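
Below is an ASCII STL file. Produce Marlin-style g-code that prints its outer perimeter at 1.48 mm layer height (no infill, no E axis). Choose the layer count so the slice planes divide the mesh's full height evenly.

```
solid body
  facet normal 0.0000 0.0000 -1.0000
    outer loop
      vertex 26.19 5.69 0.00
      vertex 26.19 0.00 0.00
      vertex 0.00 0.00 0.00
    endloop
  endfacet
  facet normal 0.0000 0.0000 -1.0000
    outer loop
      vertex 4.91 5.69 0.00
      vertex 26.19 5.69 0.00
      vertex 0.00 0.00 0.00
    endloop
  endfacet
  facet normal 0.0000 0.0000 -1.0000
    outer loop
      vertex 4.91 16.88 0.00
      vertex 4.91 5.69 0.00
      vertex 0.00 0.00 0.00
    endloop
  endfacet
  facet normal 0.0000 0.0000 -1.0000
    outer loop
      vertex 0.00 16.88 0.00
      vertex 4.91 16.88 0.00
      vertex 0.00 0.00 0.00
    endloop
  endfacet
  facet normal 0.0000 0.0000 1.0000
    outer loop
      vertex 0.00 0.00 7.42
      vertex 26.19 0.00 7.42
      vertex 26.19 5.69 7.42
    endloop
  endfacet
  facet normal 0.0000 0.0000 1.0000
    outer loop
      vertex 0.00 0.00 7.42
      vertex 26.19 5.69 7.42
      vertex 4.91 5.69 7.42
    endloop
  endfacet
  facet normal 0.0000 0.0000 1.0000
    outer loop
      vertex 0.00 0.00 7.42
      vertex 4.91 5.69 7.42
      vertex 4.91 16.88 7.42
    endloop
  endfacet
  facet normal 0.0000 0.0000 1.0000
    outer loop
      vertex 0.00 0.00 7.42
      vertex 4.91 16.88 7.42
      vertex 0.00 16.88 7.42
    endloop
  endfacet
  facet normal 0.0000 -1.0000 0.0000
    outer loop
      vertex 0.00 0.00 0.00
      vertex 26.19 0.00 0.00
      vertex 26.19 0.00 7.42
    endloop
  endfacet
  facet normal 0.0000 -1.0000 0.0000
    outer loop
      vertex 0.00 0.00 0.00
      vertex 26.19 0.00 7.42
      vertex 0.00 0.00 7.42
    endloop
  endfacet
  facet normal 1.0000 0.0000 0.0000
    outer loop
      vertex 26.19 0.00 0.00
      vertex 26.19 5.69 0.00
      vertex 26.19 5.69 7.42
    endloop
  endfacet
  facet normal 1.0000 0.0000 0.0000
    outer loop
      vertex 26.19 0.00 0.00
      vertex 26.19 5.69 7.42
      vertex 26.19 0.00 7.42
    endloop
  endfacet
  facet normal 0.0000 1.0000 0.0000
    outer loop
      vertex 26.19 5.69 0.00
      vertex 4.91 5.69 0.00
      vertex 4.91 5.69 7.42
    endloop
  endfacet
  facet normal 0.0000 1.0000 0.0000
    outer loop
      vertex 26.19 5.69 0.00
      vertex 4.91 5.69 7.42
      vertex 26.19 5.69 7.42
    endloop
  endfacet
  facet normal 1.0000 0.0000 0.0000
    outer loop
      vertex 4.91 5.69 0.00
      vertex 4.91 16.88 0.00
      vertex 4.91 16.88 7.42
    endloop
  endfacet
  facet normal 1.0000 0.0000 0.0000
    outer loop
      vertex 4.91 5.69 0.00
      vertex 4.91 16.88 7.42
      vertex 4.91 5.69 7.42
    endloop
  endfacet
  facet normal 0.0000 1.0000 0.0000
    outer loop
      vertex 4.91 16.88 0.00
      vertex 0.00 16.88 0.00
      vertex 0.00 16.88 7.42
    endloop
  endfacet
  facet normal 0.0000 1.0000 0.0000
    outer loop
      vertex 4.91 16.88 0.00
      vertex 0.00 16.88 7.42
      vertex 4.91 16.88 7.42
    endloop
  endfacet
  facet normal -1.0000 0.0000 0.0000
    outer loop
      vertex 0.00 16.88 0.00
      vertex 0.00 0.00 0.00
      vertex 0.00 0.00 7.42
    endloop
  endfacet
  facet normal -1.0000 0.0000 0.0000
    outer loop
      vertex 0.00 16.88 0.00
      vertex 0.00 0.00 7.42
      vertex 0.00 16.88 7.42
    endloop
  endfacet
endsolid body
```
; perimeter-only toolpath
G21 ; units = mm
G90 ; absolute positioning
G28 ; home
; layer 1
G0 Z1.48
G0 X0.00 Y0.00
G1 X26.19 Y0.00
G1 X26.19 Y5.69
G1 X4.91 Y5.69
G1 X4.91 Y16.88
G1 X0.00 Y16.88
G1 X0.00 Y0.00
; layer 2
G0 Z2.97
G0 X0.00 Y0.00
G1 X26.19 Y0.00
G1 X26.19 Y5.69
G1 X4.91 Y5.69
G1 X4.91 Y16.88
G1 X0.00 Y16.88
G1 X0.00 Y0.00
; layer 3
G0 Z4.45
G0 X0.00 Y0.00
G1 X26.19 Y0.00
G1 X26.19 Y5.69
G1 X4.91 Y5.69
G1 X4.91 Y16.88
G1 X0.00 Y16.88
G1 X0.00 Y0.00
; layer 4
G0 Z5.94
G0 X0.00 Y0.00
G1 X26.19 Y0.00
G1 X26.19 Y5.69
G1 X4.91 Y5.69
G1 X4.91 Y16.88
G1 X0.00 Y16.88
G1 X0.00 Y0.00
; layer 5
G0 Z7.42
G0 X0.00 Y0.00
G1 X26.19 Y0.00
G1 X26.19 Y5.69
G1 X4.91 Y5.69
G1 X4.91 Y16.88
G1 X0.00 Y16.88
G1 X0.00 Y0.00
M2 ; end

The solid is an L-shaped prism: outer 26.2 × 16.9 mm, arm thicknesses ≈ 5.69 mm (horizontal) and 4.91 mm (vertical), extruded 7.42 mm in z. Slicing at Δz = 1.48 mm — 5 equal slices spanning the solid's height, so layer i sits at z = i·h/5 — gives 5 non-empty perimeters. Each is a 6-segment closed polygon; G0 lifts to the layer z and rapids to the start vertex, then G1 traces the edges.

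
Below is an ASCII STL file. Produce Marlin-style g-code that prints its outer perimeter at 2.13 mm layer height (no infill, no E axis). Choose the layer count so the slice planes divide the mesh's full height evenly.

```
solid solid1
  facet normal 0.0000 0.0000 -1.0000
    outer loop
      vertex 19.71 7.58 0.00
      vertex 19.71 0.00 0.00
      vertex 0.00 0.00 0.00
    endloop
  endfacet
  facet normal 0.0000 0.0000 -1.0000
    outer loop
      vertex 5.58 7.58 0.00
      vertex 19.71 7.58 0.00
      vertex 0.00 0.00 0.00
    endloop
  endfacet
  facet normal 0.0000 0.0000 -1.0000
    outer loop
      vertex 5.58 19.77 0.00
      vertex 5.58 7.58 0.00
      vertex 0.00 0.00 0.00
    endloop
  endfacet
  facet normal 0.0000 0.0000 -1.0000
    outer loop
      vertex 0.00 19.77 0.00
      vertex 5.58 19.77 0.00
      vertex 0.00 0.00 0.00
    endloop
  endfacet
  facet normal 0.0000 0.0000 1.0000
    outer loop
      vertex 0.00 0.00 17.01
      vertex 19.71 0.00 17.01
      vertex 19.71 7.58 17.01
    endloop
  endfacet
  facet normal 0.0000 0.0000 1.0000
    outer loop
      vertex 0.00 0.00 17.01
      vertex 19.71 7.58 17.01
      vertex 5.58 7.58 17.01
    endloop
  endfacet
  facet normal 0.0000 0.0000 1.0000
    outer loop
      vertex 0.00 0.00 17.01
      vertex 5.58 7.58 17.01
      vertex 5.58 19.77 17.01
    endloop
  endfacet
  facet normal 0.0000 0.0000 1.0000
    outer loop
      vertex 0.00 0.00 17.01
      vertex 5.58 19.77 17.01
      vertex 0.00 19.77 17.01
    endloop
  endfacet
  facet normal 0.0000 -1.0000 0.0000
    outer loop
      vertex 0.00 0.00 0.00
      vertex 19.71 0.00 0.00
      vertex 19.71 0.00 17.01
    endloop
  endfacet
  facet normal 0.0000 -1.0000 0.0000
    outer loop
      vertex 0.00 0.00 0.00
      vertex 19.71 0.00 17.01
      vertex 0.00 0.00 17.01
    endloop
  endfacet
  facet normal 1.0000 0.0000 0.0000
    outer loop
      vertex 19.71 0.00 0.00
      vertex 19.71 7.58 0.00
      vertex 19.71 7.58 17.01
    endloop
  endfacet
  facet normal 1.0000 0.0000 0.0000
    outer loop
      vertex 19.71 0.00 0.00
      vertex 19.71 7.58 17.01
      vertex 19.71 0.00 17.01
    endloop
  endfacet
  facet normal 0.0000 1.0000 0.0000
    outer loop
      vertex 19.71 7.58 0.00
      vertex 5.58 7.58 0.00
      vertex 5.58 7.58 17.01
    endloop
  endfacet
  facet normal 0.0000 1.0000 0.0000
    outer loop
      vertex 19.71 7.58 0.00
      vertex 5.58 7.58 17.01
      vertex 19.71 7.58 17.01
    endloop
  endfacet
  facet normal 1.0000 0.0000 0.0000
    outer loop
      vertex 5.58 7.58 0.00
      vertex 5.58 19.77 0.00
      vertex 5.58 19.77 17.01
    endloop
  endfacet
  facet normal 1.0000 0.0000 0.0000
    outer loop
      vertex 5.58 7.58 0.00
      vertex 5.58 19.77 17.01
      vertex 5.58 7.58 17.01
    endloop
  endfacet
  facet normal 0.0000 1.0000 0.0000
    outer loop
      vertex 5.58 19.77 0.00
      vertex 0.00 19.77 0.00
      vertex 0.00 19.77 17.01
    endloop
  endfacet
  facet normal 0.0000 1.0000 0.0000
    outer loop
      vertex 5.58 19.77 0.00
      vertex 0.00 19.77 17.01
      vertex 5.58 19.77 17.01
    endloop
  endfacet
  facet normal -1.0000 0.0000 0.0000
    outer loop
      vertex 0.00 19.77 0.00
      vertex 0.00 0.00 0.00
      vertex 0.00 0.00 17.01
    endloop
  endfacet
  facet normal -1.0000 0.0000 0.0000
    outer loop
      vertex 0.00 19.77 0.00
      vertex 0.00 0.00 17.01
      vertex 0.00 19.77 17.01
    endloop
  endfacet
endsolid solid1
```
; perimeter-only toolpath
G21 ; units = mm
G90 ; absolute positioning
G28 ; home
; layer 1
G0 Z2.13
G0 X0.00 Y0.00
G1 X19.71 Y0.00
G1 X19.71 Y7.58
G1 X5.58 Y7.58
G1 X5.58 Y19.77
G1 X0.00 Y19.77
G1 X0.00 Y0.00
; layer 2
G0 Z4.25
G0 X0.00 Y0.00
G1 X19.71 Y0.00
G1 X19.71 Y7.58
G1 X5.58 Y7.58
G1 X5.58 Y19.77
G1 X0.00 Y19.77
G1 X0.00 Y0.00
; layer 3
G0 Z6.38
G0 X0.00 Y0.00
G1 X19.71 Y0.00
G1 X19.71 Y7.58
G1 X5.58 Y7.58
G1 X5.58 Y19.77
G1 X0.00 Y19.77
G1 X0.00 Y0.00
; layer 4
G0 Z8.51
G0 X0.00 Y0.00
G1 X19.71 Y0.00
G1 X19.71 Y7.58
G1 X5.58 Y7.58
G1 X5.58 Y19.77
G1 X0.00 Y19.77
G1 X0.00 Y0.00
; layer 5
G0 Z10.63
G0 X0.00 Y0.00
G1 X19.71 Y0.00
G1 X19.71 Y7.58
G1 X5.58 Y7.58
G1 X5.58 Y19.77
G1 X0.00 Y19.77
G1 X0.00 Y0.00
; layer 6
G0 Z12.76
G0 X0.00 Y0.00
G1 X19.71 Y0.00
G1 X19.71 Y7.58
G1 X5.58 Y7.58
G1 X5.58 Y19.77
G1 X0.00 Y19.77
G1 X0.00 Y0.00
; layer 7
G0 Z14.88
G0 X0.00 Y0.00
G1 X19.71 Y0.00
G1 X19.71 Y7.58
G1 X5.58 Y7.58
G1 X5.58 Y19.77
G1 X0.00 Y19.77
G1 X0.00 Y0.00
; layer 8
G0 Z17.01
G0 X0.00 Y0.00
G1 X19.71 Y0.00
G1 X19.71 Y7.58
G1 X5.58 Y7.58
G1 X5.58 Y19.77
G1 X0.00 Y19.77
G1 X0.00 Y0.00
M2 ; end

The solid is an L-shaped prism: outer 19.7 × 19.8 mm, arm thicknesses ≈ 7.58 mm (horizontal) and 5.58 mm (vertical), extruded 17 mm in z. Slicing at Δz = 2.13 mm — 8 equal slices spanning the solid's height, so layer i sits at z = i·h/8 — gives 8 non-empty perimeters. Each is a 6-segment closed polygon; G0 lifts to the layer z and rapids to the start vertex, then G1 traces the edges.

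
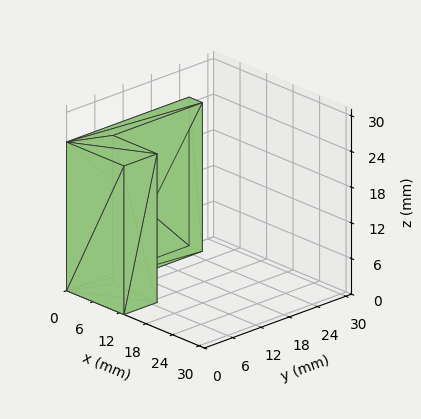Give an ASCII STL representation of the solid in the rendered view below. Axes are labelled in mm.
Reading the render: the shape is an L-shaped prism: outer 13 × 26 mm, arm thicknesses ≈ 7 mm (horizontal) and 3 mm (vertical), extruded 25 mm in z (dimensions read to the nearest mm from the axis ticks). For the STL, each face is triangulated and given an outward normal.

solid part
  facet normal 0.0000 0.0000 -1.0000
    outer loop
      vertex 13.00 7.00 0.00
      vertex 13.00 0.00 0.00
      vertex 0.00 0.00 0.00
    endloop
  endfacet
  facet normal 0.0000 0.0000 -1.0000
    outer loop
      vertex 3.00 7.00 0.00
      vertex 13.00 7.00 0.00
      vertex 0.00 0.00 0.00
    endloop
  endfacet
  facet normal 0.0000 0.0000 -1.0000
    outer loop
      vertex 3.00 26.00 0.00
      vertex 3.00 7.00 0.00
      vertex 0.00 0.00 0.00
    endloop
  endfacet
  facet normal 0.0000 0.0000 -1.0000
    outer loop
      vertex 0.00 26.00 0.00
      vertex 3.00 26.00 0.00
      vertex 0.00 0.00 0.00
    endloop
  endfacet
  facet normal 0.0000 0.0000 1.0000
    outer loop
      vertex 0.00 0.00 25.00
      vertex 13.00 0.00 25.00
      vertex 13.00 7.00 25.00
    endloop
  endfacet
  facet normal 0.0000 0.0000 1.0000
    outer loop
      vertex 0.00 0.00 25.00
      vertex 13.00 7.00 25.00
      vertex 3.00 7.00 25.00
    endloop
  endfacet
  facet normal 0.0000 0.0000 1.0000
    outer loop
      vertex 0.00 0.00 25.00
      vertex 3.00 7.00 25.00
      vertex 3.00 26.00 25.00
    endloop
  endfacet
  facet normal 0.0000 0.0000 1.0000
    outer loop
      vertex 0.00 0.00 25.00
      vertex 3.00 26.00 25.00
      vertex 0.00 26.00 25.00
    endloop
  endfacet
  facet normal 0.0000 -1.0000 0.0000
    outer loop
      vertex 0.00 0.00 0.00
      vertex 13.00 0.00 0.00
      vertex 13.00 0.00 25.00
    endloop
  endfacet
  facet normal 0.0000 -1.0000 0.0000
    outer loop
      vertex 0.00 0.00 0.00
      vertex 13.00 0.00 25.00
      vertex 0.00 0.00 25.00
    endloop
  endfacet
  facet normal 1.0000 0.0000 0.0000
    outer loop
      vertex 13.00 0.00 0.00
      vertex 13.00 7.00 0.00
      vertex 13.00 7.00 25.00
    endloop
  endfacet
  facet normal 1.0000 0.0000 0.0000
    outer loop
      vertex 13.00 0.00 0.00
      vertex 13.00 7.00 25.00
      vertex 13.00 0.00 25.00
    endloop
  endfacet
  facet normal 0.0000 1.0000 0.0000
    outer loop
      vertex 13.00 7.00 0.00
      vertex 3.00 7.00 0.00
      vertex 3.00 7.00 25.00
    endloop
  endfacet
  facet normal 0.0000 1.0000 0.0000
    outer loop
      vertex 13.00 7.00 0.00
      vertex 3.00 7.00 25.00
      vertex 13.00 7.00 25.00
    endloop
  endfacet
  facet normal 1.0000 0.0000 0.0000
    outer loop
      vertex 3.00 7.00 0.00
      vertex 3.00 26.00 0.00
      vertex 3.00 26.00 25.00
    endloop
  endfacet
  facet normal 1.0000 0.0000 0.0000
    outer loop
      vertex 3.00 7.00 0.00
      vertex 3.00 26.00 25.00
      vertex 3.00 7.00 25.00
    endloop
  endfacet
  facet normal 0.0000 1.0000 0.0000
    outer loop
      vertex 3.00 26.00 0.00
      vertex 0.00 26.00 0.00
      vertex 0.00 26.00 25.00
    endloop
  endfacet
  facet normal 0.0000 1.0000 0.0000
    outer loop
      vertex 3.00 26.00 0.00
      vertex 0.00 26.00 25.00
      vertex 3.00 26.00 25.00
    endloop
  endfacet
  facet normal -1.0000 0.0000 0.0000
    outer loop
      vertex 0.00 26.00 0.00
      vertex 0.00 0.00 0.00
      vertex 0.00 0.00 25.00
    endloop
  endfacet
  facet normal -1.0000 0.0000 0.0000
    outer loop
      vertex 0.00 26.00 0.00
      vertex 0.00 0.00 25.00
      vertex 0.00 26.00 25.00
    endloop
  endfacet
endsolid part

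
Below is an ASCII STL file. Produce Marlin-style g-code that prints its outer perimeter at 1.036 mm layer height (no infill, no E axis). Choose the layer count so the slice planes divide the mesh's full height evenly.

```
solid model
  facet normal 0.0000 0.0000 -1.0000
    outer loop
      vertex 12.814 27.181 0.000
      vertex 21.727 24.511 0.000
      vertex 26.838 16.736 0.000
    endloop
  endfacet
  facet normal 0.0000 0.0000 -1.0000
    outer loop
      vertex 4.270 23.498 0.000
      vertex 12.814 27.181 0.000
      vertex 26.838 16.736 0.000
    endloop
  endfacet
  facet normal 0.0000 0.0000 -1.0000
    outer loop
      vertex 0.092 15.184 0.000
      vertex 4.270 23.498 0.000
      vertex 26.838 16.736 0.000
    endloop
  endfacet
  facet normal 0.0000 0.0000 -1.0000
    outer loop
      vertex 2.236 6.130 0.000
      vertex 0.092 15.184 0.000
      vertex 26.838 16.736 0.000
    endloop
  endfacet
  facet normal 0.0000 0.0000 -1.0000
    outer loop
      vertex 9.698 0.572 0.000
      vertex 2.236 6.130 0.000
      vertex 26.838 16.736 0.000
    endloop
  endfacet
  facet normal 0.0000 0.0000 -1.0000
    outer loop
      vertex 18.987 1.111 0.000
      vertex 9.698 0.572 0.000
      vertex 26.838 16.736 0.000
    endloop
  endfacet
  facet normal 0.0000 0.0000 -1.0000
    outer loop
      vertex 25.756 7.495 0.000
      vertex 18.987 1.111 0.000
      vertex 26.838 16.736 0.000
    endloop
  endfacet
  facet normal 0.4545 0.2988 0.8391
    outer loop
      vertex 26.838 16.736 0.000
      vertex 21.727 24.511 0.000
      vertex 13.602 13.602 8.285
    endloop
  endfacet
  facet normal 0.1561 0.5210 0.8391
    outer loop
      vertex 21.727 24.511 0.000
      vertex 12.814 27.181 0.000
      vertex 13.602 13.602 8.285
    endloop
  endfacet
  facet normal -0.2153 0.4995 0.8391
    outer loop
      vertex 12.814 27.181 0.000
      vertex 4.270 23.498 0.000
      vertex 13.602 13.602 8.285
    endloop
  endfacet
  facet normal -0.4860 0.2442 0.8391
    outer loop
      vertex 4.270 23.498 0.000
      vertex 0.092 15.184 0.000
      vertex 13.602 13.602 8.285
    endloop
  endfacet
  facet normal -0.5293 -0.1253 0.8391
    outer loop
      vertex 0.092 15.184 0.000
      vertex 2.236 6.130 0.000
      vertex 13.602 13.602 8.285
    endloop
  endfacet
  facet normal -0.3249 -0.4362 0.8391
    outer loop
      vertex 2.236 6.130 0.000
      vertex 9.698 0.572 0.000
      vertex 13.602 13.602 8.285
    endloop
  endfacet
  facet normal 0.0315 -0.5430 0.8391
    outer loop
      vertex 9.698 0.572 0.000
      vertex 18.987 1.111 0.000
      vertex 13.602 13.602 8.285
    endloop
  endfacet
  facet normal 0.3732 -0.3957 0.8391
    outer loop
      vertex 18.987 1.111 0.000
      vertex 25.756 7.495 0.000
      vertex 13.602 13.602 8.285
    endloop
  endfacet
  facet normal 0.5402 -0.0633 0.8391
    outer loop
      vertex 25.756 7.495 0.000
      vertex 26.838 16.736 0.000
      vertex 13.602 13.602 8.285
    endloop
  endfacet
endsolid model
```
; perimeter-only toolpath
G21 ; units = mm
G90 ; absolute positioning
G28 ; home
; layer 1
G0 Z1.036
G0 X25.184 Y16.344
G1 X20.711 Y23.147
G1 X12.913 Y25.484
G1 X5.436 Y22.261
G1 X1.781 Y14.986
G1 X3.657 Y7.064
G1 X10.186 Y2.201
G1 X18.314 Y2.672
G1 X24.237 Y8.258
G1 X25.184 Y16.344
; layer 2
G0 Z2.071
G0 X23.529 Y15.953
G1 X19.696 Y21.784
G1 X13.011 Y23.786
G1 X6.603 Y21.024
G1 X3.470 Y14.788
G1 X5.078 Y7.998
G1 X10.674 Y3.829
G1 X17.641 Y4.234
G1 X22.718 Y9.022
G1 X23.529 Y15.953
; layer 3
G0 Z3.107
G0 X21.874 Y15.561
G1 X18.680 Y20.420
G1 X13.109 Y22.089
G1 X7.769 Y19.787
G1 X5.158 Y14.591
G1 X6.498 Y8.932
G1 X11.162 Y5.458
G1 X16.968 Y5.795
G1 X21.198 Y9.785
G1 X21.874 Y15.561
; layer 4
G0 Z4.143
G0 X20.220 Y15.169
G1 X17.665 Y19.056
G1 X13.208 Y20.392
G1 X8.936 Y18.550
G1 X6.847 Y14.393
G1 X7.919 Y9.866
G1 X11.650 Y7.087
G1 X16.294 Y7.357
G1 X19.679 Y10.549
G1 X20.220 Y15.169
; layer 5
G0 Z5.178
G0 X18.566 Y14.777
G1 X16.649 Y17.693
G1 X13.306 Y18.694
G1 X10.103 Y17.313
G1 X8.536 Y14.195
G1 X9.340 Y10.800
G1 X12.138 Y8.716
G1 X15.621 Y8.918
G1 X18.160 Y11.312
G1 X18.566 Y14.777
; layer 6
G0 Z6.214
G0 X16.911 Y14.386
G1 X15.633 Y16.329
G1 X13.405 Y16.997
G1 X11.269 Y16.076
G1 X10.224 Y13.997
G1 X10.760 Y11.734
G1 X12.626 Y10.345
G1 X14.948 Y10.479
G1 X16.640 Y12.075
G1 X16.911 Y14.386
; layer 7
G0 Z7.249
G0 X15.256 Y13.994
G1 X14.618 Y14.966
G1 X13.503 Y15.299
G1 X12.435 Y14.839
G1 X11.913 Y13.800
G1 X12.181 Y12.668
G1 X13.114 Y11.973
G1 X14.275 Y12.041
G1 X15.121 Y12.839
G1 X15.256 Y13.994
M2 ; end

The solid is a regular 9-sided pyramid, base circumscribed radius ≈ 13.6 mm, apex at z ≈ 8.29 mm. Slicing at Δz = 1.036 mm — 8 equal slices spanning the solid's height, so layer i sits at z = i·h/8 — gives 7 non-empty perimeters. Each is a 9-segment closed polygon; G0 lifts to the layer z and rapids to the start vertex, then G1 traces the edges. The cross-section shrinks linearly with z (the slice at the apex is degenerate and omitted).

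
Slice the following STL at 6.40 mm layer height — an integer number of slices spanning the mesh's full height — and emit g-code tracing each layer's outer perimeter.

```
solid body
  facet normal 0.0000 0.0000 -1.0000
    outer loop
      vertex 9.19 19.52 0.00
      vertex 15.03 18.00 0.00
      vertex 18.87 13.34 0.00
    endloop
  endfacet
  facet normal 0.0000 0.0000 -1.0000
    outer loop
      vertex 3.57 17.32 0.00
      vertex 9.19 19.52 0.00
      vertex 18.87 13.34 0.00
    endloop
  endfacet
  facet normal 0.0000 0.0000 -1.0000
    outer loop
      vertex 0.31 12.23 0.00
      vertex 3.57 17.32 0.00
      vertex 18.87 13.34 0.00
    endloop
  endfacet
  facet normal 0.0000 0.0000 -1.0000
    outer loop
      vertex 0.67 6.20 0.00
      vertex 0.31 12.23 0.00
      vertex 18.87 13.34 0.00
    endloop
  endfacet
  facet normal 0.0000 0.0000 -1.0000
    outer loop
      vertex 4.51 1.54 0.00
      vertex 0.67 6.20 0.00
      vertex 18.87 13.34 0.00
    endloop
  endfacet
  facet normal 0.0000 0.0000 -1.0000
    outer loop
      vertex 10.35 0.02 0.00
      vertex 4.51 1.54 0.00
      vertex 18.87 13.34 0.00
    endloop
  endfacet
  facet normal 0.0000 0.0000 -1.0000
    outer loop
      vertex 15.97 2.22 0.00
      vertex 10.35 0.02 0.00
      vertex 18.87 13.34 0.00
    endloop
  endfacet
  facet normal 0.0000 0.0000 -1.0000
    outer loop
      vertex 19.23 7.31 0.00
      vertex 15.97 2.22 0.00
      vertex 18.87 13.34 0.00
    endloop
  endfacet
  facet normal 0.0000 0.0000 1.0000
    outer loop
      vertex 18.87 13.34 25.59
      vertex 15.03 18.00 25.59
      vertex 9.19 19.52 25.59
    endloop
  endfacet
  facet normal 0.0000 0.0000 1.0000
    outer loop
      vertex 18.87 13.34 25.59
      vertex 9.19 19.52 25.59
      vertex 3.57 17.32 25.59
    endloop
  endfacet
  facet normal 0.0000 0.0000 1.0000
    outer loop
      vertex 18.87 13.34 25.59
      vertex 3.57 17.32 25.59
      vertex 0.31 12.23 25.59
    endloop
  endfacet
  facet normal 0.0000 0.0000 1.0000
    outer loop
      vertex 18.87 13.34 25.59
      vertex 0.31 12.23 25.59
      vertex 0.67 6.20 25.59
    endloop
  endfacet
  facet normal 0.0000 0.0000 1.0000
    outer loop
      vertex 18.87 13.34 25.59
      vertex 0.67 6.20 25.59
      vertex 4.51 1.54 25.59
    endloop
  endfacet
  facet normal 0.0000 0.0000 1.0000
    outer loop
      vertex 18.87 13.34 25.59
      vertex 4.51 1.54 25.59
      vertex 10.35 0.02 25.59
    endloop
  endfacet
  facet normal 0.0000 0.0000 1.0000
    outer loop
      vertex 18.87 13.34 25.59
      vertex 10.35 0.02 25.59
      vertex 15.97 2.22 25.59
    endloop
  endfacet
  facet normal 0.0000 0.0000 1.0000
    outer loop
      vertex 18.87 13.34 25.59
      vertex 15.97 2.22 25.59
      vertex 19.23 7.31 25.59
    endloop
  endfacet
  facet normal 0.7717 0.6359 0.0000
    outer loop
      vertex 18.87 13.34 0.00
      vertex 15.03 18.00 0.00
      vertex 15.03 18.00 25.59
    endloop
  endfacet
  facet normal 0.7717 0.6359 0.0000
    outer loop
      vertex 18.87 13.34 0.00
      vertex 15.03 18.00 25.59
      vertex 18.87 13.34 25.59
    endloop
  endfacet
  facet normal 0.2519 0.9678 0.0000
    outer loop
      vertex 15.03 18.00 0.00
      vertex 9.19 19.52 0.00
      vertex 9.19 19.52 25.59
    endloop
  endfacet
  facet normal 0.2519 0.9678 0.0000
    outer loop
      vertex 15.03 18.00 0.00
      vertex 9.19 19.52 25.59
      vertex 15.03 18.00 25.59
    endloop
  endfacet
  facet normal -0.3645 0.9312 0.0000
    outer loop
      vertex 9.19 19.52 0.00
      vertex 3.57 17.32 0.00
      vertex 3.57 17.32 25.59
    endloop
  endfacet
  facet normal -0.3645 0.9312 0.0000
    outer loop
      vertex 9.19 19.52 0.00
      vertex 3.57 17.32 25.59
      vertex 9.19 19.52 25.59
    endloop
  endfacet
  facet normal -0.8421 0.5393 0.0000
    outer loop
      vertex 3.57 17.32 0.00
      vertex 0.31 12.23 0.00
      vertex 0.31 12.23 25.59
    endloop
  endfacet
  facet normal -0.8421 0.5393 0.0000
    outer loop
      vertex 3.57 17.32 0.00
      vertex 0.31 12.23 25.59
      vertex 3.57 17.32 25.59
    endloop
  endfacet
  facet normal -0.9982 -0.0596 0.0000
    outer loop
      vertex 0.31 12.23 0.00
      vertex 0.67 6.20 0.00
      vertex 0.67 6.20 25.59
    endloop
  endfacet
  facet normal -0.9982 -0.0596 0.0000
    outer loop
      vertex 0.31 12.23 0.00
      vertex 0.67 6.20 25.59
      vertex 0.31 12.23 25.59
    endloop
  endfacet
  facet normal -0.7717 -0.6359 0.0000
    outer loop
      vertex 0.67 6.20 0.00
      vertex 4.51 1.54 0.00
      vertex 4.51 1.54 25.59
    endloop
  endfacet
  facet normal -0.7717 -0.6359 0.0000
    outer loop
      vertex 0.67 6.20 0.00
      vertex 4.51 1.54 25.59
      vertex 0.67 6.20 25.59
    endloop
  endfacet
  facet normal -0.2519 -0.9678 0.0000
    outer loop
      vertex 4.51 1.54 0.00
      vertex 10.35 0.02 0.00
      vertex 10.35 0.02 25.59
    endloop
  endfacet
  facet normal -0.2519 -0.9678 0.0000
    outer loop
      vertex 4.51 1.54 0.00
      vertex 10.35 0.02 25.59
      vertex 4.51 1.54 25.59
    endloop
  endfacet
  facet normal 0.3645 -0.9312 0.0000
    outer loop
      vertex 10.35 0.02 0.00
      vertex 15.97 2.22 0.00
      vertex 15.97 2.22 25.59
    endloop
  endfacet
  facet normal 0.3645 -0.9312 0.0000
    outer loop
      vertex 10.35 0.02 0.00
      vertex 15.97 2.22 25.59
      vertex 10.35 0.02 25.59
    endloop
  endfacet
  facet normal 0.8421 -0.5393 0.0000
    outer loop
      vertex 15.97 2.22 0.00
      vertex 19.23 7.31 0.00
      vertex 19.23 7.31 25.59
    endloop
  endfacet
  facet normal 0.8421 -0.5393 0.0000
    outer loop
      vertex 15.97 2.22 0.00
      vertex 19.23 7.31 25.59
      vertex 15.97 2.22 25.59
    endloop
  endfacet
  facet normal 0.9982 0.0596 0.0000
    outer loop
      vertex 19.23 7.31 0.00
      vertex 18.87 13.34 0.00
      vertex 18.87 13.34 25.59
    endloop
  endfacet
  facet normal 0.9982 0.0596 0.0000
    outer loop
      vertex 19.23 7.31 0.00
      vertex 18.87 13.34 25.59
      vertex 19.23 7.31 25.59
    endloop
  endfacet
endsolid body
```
; perimeter-only toolpath
G21 ; units = mm
G90 ; absolute positioning
G28 ; home
; layer 1
G0 Z6.40
G0 X18.87 Y13.34
G1 X15.03 Y18.00
G1 X9.19 Y19.52
G1 X3.57 Y17.32
G1 X0.31 Y12.23
G1 X0.67 Y6.20
G1 X4.51 Y1.54
G1 X10.35 Y0.02
G1 X15.97 Y2.22
G1 X19.23 Y7.31
G1 X18.87 Y13.34
; layer 2
G0 Z12.79
G0 X18.87 Y13.34
G1 X15.03 Y18.00
G1 X9.19 Y19.52
G1 X3.57 Y17.32
G1 X0.31 Y12.23
G1 X0.67 Y6.20
G1 X4.51 Y1.54
G1 X10.35 Y0.02
G1 X15.97 Y2.22
G1 X19.23 Y7.31
G1 X18.87 Y13.34
; layer 3
G0 Z19.19
G0 X18.87 Y13.34
G1 X15.03 Y18.00
G1 X9.19 Y19.52
G1 X3.57 Y17.32
G1 X0.31 Y12.23
G1 X0.67 Y6.20
G1 X4.51 Y1.54
G1 X10.35 Y0.02
G1 X15.97 Y2.22
G1 X19.23 Y7.31
G1 X18.87 Y13.34
; layer 4
G0 Z25.59
G0 X18.87 Y13.34
G1 X15.03 Y18.00
G1 X9.19 Y19.52
G1 X3.57 Y17.32
G1 X0.31 Y12.23
G1 X0.67 Y6.20
G1 X4.51 Y1.54
G1 X10.35 Y0.02
G1 X15.97 Y2.22
G1 X19.23 Y7.31
G1 X18.87 Y13.34
M2 ; end

The solid is a regular 10-sided prism (a cylinder approximated with 10 flat sides), circumscribed radius ≈ 9.77 mm, height ≈ 25.6 mm. Slicing at Δz = 6.40 mm — 4 equal slices spanning the solid's height, so layer i sits at z = i·h/4 — gives 4 non-empty perimeters. Each is a 10-segment closed polygon; G0 lifts to the layer z and rapids to the start vertex, then G1 traces the edges.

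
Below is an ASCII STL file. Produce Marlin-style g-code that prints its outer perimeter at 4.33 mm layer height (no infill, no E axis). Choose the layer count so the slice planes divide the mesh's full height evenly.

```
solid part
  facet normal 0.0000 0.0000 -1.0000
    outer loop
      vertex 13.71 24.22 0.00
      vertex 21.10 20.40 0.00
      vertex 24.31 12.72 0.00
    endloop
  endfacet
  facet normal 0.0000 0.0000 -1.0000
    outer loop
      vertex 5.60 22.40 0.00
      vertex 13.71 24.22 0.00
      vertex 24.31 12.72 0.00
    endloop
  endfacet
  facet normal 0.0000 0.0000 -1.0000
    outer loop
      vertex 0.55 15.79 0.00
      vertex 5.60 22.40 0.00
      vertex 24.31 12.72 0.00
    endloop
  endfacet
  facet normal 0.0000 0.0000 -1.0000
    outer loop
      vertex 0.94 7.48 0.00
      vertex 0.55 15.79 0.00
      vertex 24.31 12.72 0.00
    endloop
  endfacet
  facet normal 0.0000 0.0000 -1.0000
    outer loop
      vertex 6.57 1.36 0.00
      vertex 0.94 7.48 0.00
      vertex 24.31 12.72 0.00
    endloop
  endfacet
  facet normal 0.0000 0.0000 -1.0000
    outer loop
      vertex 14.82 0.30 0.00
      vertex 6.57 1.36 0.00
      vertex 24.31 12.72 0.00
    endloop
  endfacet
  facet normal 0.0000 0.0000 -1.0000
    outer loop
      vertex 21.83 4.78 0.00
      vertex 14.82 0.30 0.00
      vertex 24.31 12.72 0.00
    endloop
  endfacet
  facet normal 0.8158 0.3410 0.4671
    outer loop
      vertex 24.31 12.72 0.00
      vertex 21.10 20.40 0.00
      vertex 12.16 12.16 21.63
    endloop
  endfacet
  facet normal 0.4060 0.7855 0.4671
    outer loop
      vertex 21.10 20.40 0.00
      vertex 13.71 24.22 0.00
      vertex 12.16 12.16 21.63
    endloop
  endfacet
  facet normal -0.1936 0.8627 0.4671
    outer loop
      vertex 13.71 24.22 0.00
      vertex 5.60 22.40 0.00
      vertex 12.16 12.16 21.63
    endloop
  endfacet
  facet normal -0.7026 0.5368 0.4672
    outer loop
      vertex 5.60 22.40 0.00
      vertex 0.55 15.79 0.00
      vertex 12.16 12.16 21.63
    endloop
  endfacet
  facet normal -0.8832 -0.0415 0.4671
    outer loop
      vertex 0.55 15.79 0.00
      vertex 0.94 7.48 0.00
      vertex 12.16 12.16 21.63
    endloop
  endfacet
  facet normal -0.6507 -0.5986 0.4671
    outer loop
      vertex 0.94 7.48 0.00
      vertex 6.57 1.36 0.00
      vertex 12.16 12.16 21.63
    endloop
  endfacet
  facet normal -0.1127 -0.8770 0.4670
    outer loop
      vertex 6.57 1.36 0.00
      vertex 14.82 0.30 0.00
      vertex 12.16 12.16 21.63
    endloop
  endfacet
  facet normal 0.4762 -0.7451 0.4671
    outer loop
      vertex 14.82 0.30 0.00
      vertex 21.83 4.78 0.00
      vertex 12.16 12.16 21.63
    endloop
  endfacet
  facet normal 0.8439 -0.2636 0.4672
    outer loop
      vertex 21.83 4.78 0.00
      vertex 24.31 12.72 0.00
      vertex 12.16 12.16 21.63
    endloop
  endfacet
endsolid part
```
; perimeter-only toolpath
G21 ; units = mm
G90 ; absolute positioning
G28 ; home
; layer 1
G0 Z4.33
G0 X21.88 Y12.61
G1 X19.31 Y18.75
G1 X13.40 Y21.81
G1 X6.91 Y20.35
G1 X2.87 Y15.06
G1 X3.18 Y8.42
G1 X7.69 Y3.52
G1 X14.29 Y2.67
G1 X19.90 Y6.26
G1 X21.88 Y12.61
; layer 2
G0 Z8.65
G0 X19.45 Y12.50
G1 X17.52 Y17.10
G1 X13.09 Y19.40
G1 X8.22 Y18.30
G1 X5.19 Y14.34
G1 X5.43 Y9.35
G1 X8.81 Y5.68
G1 X13.76 Y5.04
G1 X17.96 Y7.73
G1 X19.45 Y12.50
; layer 3
G0 Z12.98
G0 X17.02 Y12.38
G1 X15.74 Y15.46
G1 X12.78 Y16.98
G1 X9.54 Y16.26
G1 X7.52 Y13.61
G1 X7.67 Y10.29
G1 X9.92 Y7.84
G1 X13.22 Y7.42
G1 X16.03 Y9.21
G1 X17.02 Y12.38
; layer 4
G0 Z17.30
G0 X14.59 Y12.27
G1 X13.95 Y13.81
G1 X12.47 Y14.57
G1 X10.85 Y14.21
G1 X9.84 Y12.89
G1 X9.92 Y11.22
G1 X11.04 Y10.00
G1 X12.69 Y9.79
G1 X14.09 Y10.68
G1 X14.59 Y12.27
M2 ; end

The solid is a regular 9-sided pyramid, base circumscribed radius ≈ 12.2 mm, apex at z ≈ 21.6 mm. Slicing at Δz = 4.33 mm — 5 equal slices spanning the solid's height, so layer i sits at z = i·h/5 — gives 4 non-empty perimeters. Each is a 9-segment closed polygon; G0 lifts to the layer z and rapids to the start vertex, then G1 traces the edges. The cross-section shrinks linearly with z (the slice at the apex is degenerate and omitted).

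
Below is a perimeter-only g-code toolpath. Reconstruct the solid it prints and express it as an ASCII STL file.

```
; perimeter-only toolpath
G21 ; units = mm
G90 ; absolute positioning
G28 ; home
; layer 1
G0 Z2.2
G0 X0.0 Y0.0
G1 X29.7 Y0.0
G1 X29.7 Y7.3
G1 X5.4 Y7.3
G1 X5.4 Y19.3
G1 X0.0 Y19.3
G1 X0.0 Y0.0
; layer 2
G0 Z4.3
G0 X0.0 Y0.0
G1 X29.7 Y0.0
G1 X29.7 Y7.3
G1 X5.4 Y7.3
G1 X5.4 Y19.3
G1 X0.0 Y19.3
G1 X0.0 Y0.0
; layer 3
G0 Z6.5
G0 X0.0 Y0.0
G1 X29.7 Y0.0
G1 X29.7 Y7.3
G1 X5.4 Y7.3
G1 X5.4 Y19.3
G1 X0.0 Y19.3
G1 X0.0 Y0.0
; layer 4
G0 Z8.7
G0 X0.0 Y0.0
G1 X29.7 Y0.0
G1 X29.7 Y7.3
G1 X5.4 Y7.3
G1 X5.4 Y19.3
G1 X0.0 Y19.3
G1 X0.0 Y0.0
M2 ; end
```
solid part
  facet normal 0.0000 0.0000 -1.0000
    outer loop
      vertex 29.7 7.3 0.0
      vertex 29.7 0.0 0.0
      vertex 0.0 0.0 0.0
    endloop
  endfacet
  facet normal 0.0000 0.0000 -1.0000
    outer loop
      vertex 5.4 7.3 0.0
      vertex 29.7 7.3 0.0
      vertex 0.0 0.0 0.0
    endloop
  endfacet
  facet normal 0.0000 0.0000 -1.0000
    outer loop
      vertex 5.4 19.3 0.0
      vertex 5.4 7.3 0.0
      vertex 0.0 0.0 0.0
    endloop
  endfacet
  facet normal 0.0000 0.0000 -1.0000
    outer loop
      vertex 0.0 19.3 0.0
      vertex 5.4 19.3 0.0
      vertex 0.0 0.0 0.0
    endloop
  endfacet
  facet normal 0.0000 0.0000 1.0000
    outer loop
      vertex 0.0 0.0 8.7
      vertex 29.7 0.0 8.7
      vertex 29.7 7.3 8.7
    endloop
  endfacet
  facet normal 0.0000 0.0000 1.0000
    outer loop
      vertex 0.0 0.0 8.7
      vertex 29.7 7.3 8.7
      vertex 5.4 7.3 8.7
    endloop
  endfacet
  facet normal 0.0000 0.0000 1.0000
    outer loop
      vertex 0.0 0.0 8.7
      vertex 5.4 7.3 8.7
      vertex 5.4 19.3 8.7
    endloop
  endfacet
  facet normal 0.0000 0.0000 1.0000
    outer loop
      vertex 0.0 0.0 8.7
      vertex 5.4 19.3 8.7
      vertex 0.0 19.3 8.7
    endloop
  endfacet
  facet normal 0.0000 -1.0000 0.0000
    outer loop
      vertex 0.0 0.0 0.0
      vertex 29.7 0.0 0.0
      vertex 29.7 0.0 8.7
    endloop
  endfacet
  facet normal 0.0000 -1.0000 0.0000
    outer loop
      vertex 0.0 0.0 0.0
      vertex 29.7 0.0 8.7
      vertex 0.0 0.0 8.7
    endloop
  endfacet
  facet normal 1.0000 0.0000 0.0000
    outer loop
      vertex 29.7 0.0 0.0
      vertex 29.7 7.3 0.0
      vertex 29.7 7.3 8.7
    endloop
  endfacet
  facet normal 1.0000 0.0000 0.0000
    outer loop
      vertex 29.7 0.0 0.0
      vertex 29.7 7.3 8.7
      vertex 29.7 0.0 8.7
    endloop
  endfacet
  facet normal 0.0000 1.0000 0.0000
    outer loop
      vertex 29.7 7.3 0.0
      vertex 5.4 7.3 0.0
      vertex 5.4 7.3 8.7
    endloop
  endfacet
  facet normal 0.0000 1.0000 0.0000
    outer loop
      vertex 29.7 7.3 0.0
      vertex 5.4 7.3 8.7
      vertex 29.7 7.3 8.7
    endloop
  endfacet
  facet normal 1.0000 0.0000 0.0000
    outer loop
      vertex 5.4 7.3 0.0
      vertex 5.4 19.3 0.0
      vertex 5.4 19.3 8.7
    endloop
  endfacet
  facet normal 1.0000 0.0000 0.0000
    outer loop
      vertex 5.4 7.3 0.0
      vertex 5.4 19.3 8.7
      vertex 5.4 7.3 8.7
    endloop
  endfacet
  facet normal 0.0000 1.0000 0.0000
    outer loop
      vertex 5.4 19.3 0.0
      vertex 0.0 19.3 0.0
      vertex 0.0 19.3 8.7
    endloop
  endfacet
  facet normal 0.0000 1.0000 0.0000
    outer loop
      vertex 5.4 19.3 0.0
      vertex 0.0 19.3 8.7
      vertex 5.4 19.3 8.7
    endloop
  endfacet
  facet normal -1.0000 0.0000 0.0000
    outer loop
      vertex 0.0 19.3 0.0
      vertex 0.0 0.0 0.0
      vertex 0.0 0.0 8.7
    endloop
  endfacet
  facet normal -1.0000 0.0000 0.0000
    outer loop
      vertex 0.0 19.3 0.0
      vertex 0.0 0.0 8.7
      vertex 0.0 19.3 8.7
    endloop
  endfacet
endsolid part

The G0 Z moves step by Δz≈2.2 mm. Every layer's G1 loop is the same polygon, so the solid is a straight extrusion of it from z=0 to z≈8.7. Closing with flat bottom and top caps and triangulating gives 20 facets — an L-shaped prism: outer 29.7 × 19.3 mm, arm thicknesses ≈ 7.3 mm (horizontal) and 5.4 mm (vertical), extruded 8.7 mm in z.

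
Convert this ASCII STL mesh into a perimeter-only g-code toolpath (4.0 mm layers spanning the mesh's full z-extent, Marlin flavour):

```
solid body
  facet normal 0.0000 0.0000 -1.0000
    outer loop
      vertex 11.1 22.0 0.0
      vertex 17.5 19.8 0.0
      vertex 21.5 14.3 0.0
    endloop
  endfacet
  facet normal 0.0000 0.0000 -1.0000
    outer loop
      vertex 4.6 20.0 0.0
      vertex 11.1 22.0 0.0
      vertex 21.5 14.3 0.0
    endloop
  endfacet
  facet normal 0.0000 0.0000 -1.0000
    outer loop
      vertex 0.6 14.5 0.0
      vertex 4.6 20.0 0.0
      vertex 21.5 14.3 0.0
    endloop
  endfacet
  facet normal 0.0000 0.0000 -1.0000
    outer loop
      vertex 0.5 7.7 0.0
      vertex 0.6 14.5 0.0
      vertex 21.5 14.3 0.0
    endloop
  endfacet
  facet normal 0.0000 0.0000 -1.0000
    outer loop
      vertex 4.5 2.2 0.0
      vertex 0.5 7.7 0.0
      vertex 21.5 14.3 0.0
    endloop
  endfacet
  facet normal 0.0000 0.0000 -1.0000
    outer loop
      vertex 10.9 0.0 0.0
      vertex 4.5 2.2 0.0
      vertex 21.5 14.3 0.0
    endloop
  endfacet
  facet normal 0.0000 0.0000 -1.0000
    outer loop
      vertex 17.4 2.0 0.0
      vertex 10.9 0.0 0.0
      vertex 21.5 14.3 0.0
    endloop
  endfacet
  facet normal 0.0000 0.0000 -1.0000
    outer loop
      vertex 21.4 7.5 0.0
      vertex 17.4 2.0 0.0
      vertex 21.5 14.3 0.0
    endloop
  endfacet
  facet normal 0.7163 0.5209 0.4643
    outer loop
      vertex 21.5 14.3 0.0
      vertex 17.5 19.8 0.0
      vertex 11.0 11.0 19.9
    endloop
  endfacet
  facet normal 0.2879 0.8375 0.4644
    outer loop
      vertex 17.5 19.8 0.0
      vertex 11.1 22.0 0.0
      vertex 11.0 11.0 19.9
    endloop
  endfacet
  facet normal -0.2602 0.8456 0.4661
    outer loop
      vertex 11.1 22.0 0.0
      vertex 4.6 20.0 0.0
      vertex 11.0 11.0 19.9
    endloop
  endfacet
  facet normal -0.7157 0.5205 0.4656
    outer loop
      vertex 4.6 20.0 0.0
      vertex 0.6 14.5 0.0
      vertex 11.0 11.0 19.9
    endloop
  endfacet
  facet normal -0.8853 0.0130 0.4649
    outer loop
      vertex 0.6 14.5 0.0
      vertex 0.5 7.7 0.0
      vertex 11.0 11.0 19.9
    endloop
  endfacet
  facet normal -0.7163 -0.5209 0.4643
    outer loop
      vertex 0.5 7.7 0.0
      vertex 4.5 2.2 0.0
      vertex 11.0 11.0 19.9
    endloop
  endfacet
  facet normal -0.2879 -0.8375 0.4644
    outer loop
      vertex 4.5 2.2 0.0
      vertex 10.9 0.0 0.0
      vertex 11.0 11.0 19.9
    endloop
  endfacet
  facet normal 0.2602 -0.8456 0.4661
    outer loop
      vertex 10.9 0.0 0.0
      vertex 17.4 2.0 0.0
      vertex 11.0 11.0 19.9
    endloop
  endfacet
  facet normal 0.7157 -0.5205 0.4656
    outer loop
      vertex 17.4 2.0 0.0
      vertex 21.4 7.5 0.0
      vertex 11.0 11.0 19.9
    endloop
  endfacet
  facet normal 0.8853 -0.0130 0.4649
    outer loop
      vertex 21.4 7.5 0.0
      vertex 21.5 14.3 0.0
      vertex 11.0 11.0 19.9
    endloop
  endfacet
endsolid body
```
; perimeter-only toolpath
G21 ; units = mm
G90 ; absolute positioning
G28 ; home
; layer 1
G0 Z4.0
G0 X19.4 Y13.6
G1 X16.2 Y18.0
G1 X11.1 Y19.8
G1 X5.9 Y18.2
G1 X2.7 Y13.8
G1 X2.6 Y8.4
G1 X5.8 Y4.0
G1 X10.9 Y2.2
G1 X16.1 Y3.8
G1 X19.3 Y8.2
G1 X19.4 Y13.6
; layer 2
G0 Z8.0
G0 X17.3 Y13.0
G1 X14.9 Y16.3
G1 X11.1 Y17.6
G1 X7.2 Y16.4
G1 X4.8 Y13.1
G1 X4.7 Y9.0
G1 X7.1 Y5.7
G1 X10.9 Y4.4
G1 X14.8 Y5.6
G1 X17.2 Y8.9
G1 X17.3 Y13.0
; layer 3
G0 Z11.9
G0 X15.2 Y12.3
G1 X13.6 Y14.5
G1 X11.0 Y15.4
G1 X8.4 Y14.6
G1 X6.8 Y12.4
G1 X6.8 Y9.7
G1 X8.4 Y7.5
G1 X11.0 Y6.6
G1 X13.6 Y7.4
G1 X15.2 Y9.6
G1 X15.2 Y12.3
; layer 4
G0 Z15.9
G0 X13.1 Y11.7
G1 X12.3 Y12.8
G1 X11.0 Y13.2
G1 X9.7 Y12.8
G1 X8.9 Y11.7
G1 X8.9 Y10.3
G1 X9.7 Y9.2
G1 X11.0 Y8.8
G1 X12.3 Y9.2
G1 X13.1 Y10.3
G1 X13.1 Y11.7
M2 ; end

The solid is a regular 10-sided pyramid, base circumscribed radius ≈ 11 mm, apex at z ≈ 19.9 mm. Slicing at Δz = 4.0 mm — 5 equal slices spanning the solid's height, so layer i sits at z = i·h/5 — gives 4 non-empty perimeters. Each is a 10-segment closed polygon; G0 lifts to the layer z and rapids to the start vertex, then G1 traces the edges. The cross-section shrinks linearly with z (the slice at the apex is degenerate and omitted).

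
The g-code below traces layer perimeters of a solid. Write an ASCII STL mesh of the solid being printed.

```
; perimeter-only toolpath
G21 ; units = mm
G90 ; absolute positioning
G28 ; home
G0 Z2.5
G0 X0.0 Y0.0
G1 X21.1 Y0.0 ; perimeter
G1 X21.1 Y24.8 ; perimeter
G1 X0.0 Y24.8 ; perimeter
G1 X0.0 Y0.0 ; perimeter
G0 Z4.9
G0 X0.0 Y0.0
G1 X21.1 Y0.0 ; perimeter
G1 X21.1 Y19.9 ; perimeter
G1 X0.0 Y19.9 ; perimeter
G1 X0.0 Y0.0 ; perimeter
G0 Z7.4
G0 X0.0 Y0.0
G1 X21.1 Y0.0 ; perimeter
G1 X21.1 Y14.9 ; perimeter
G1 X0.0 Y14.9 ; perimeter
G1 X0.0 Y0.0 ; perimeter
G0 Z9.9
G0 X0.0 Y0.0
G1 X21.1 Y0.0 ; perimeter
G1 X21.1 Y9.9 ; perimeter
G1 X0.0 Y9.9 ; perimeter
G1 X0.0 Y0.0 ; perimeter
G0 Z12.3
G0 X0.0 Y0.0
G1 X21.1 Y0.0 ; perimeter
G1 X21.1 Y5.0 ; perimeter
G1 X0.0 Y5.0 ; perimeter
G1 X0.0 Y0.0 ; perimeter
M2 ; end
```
solid part
  facet normal 0.0000 0.0000 -1.0000
    outer loop
      vertex 21.1 29.8 0.0
      vertex 21.1 0.0 0.0
      vertex 0.0 0.0 0.0
    endloop
  endfacet
  facet normal 0.0000 0.0000 -1.0000
    outer loop
      vertex 0.0 29.8 0.0
      vertex 21.1 29.8 0.0
      vertex 0.0 0.0 0.0
    endloop
  endfacet
  facet normal 0.0000 -1.0000 0.0000
    outer loop
      vertex 0.0 0.0 0.0
      vertex 21.1 0.0 0.0
      vertex 21.1 0.0 14.8
    endloop
  endfacet
  facet normal 0.0000 -1.0000 0.0000
    outer loop
      vertex 0.0 0.0 0.0
      vertex 21.1 0.0 14.8
      vertex 0.0 0.0 14.8
    endloop
  endfacet
  facet normal 0.0000 0.4448 0.8956
    outer loop
      vertex 0.0 0.0 14.8
      vertex 21.1 0.0 14.8
      vertex 21.1 29.8 0.0
    endloop
  endfacet
  facet normal 0.0000 0.4448 0.8956
    outer loop
      vertex 0.0 0.0 14.8
      vertex 21.1 29.8 0.0
      vertex 0.0 29.8 0.0
    endloop
  endfacet
  facet normal -1.0000 0.0000 0.0000
    outer loop
      vertex 0.0 0.0 14.8
      vertex 0.0 29.8 0.0
      vertex 0.0 0.0 0.0
    endloop
  endfacet
  facet normal 1.0000 0.0000 0.0000
    outer loop
      vertex 21.1 0.0 0.0
      vertex 21.1 29.8 0.0
      vertex 21.1 0.0 14.8
    endloop
  endfacet
endsolid part

The G0 Z moves step by Δz≈2.5 mm. The G1 loops shrink linearly with z, so the solid tapers from its base footprint up to z≈14.8. Closing with a flat bottom cap and the tapered top and triangulating gives 8 facets — a wedge (ramp): 21.1 × 29.8 mm base, rising to 14.8 mm along the y=0 edge and sloping linearly to z=0 at y=29.8.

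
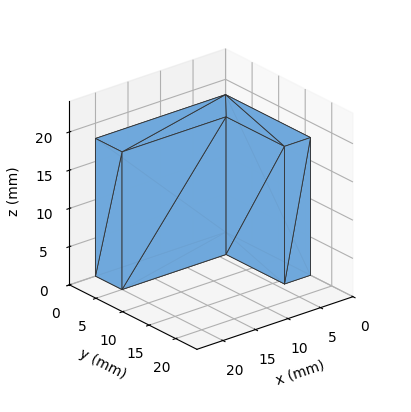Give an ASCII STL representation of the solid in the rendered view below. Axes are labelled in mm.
Reading the render: the shape is an L-shaped prism: outer 20 × 16 mm, arm thicknesses ≈ 5 mm (horizontal) and 4 mm (vertical), extruded 18 mm in z (dimensions read to the nearest mm from the axis ticks). For the STL, each face is triangulated and given an outward normal.

solid part
  facet normal 0.0000 0.0000 -1.0000
    outer loop
      vertex 20.00 5.00 0.00
      vertex 20.00 0.00 0.00
      vertex 0.00 0.00 0.00
    endloop
  endfacet
  facet normal 0.0000 0.0000 -1.0000
    outer loop
      vertex 4.00 5.00 0.00
      vertex 20.00 5.00 0.00
      vertex 0.00 0.00 0.00
    endloop
  endfacet
  facet normal 0.0000 0.0000 -1.0000
    outer loop
      vertex 4.00 16.00 0.00
      vertex 4.00 5.00 0.00
      vertex 0.00 0.00 0.00
    endloop
  endfacet
  facet normal 0.0000 0.0000 -1.0000
    outer loop
      vertex 0.00 16.00 0.00
      vertex 4.00 16.00 0.00
      vertex 0.00 0.00 0.00
    endloop
  endfacet
  facet normal 0.0000 0.0000 1.0000
    outer loop
      vertex 0.00 0.00 18.00
      vertex 20.00 0.00 18.00
      vertex 20.00 5.00 18.00
    endloop
  endfacet
  facet normal 0.0000 0.0000 1.0000
    outer loop
      vertex 0.00 0.00 18.00
      vertex 20.00 5.00 18.00
      vertex 4.00 5.00 18.00
    endloop
  endfacet
  facet normal 0.0000 0.0000 1.0000
    outer loop
      vertex 0.00 0.00 18.00
      vertex 4.00 5.00 18.00
      vertex 4.00 16.00 18.00
    endloop
  endfacet
  facet normal 0.0000 0.0000 1.0000
    outer loop
      vertex 0.00 0.00 18.00
      vertex 4.00 16.00 18.00
      vertex 0.00 16.00 18.00
    endloop
  endfacet
  facet normal 0.0000 -1.0000 0.0000
    outer loop
      vertex 0.00 0.00 0.00
      vertex 20.00 0.00 0.00
      vertex 20.00 0.00 18.00
    endloop
  endfacet
  facet normal 0.0000 -1.0000 0.0000
    outer loop
      vertex 0.00 0.00 0.00
      vertex 20.00 0.00 18.00
      vertex 0.00 0.00 18.00
    endloop
  endfacet
  facet normal 1.0000 0.0000 0.0000
    outer loop
      vertex 20.00 0.00 0.00
      vertex 20.00 5.00 0.00
      vertex 20.00 5.00 18.00
    endloop
  endfacet
  facet normal 1.0000 0.0000 0.0000
    outer loop
      vertex 20.00 0.00 0.00
      vertex 20.00 5.00 18.00
      vertex 20.00 0.00 18.00
    endloop
  endfacet
  facet normal 0.0000 1.0000 0.0000
    outer loop
      vertex 20.00 5.00 0.00
      vertex 4.00 5.00 0.00
      vertex 4.00 5.00 18.00
    endloop
  endfacet
  facet normal 0.0000 1.0000 0.0000
    outer loop
      vertex 20.00 5.00 0.00
      vertex 4.00 5.00 18.00
      vertex 20.00 5.00 18.00
    endloop
  endfacet
  facet normal 1.0000 0.0000 0.0000
    outer loop
      vertex 4.00 5.00 0.00
      vertex 4.00 16.00 0.00
      vertex 4.00 16.00 18.00
    endloop
  endfacet
  facet normal 1.0000 0.0000 0.0000
    outer loop
      vertex 4.00 5.00 0.00
      vertex 4.00 16.00 18.00
      vertex 4.00 5.00 18.00
    endloop
  endfacet
  facet normal 0.0000 1.0000 0.0000
    outer loop
      vertex 4.00 16.00 0.00
      vertex 0.00 16.00 0.00
      vertex 0.00 16.00 18.00
    endloop
  endfacet
  facet normal 0.0000 1.0000 0.0000
    outer loop
      vertex 4.00 16.00 0.00
      vertex 0.00 16.00 18.00
      vertex 4.00 16.00 18.00
    endloop
  endfacet
  facet normal -1.0000 0.0000 0.0000
    outer loop
      vertex 0.00 16.00 0.00
      vertex 0.00 0.00 0.00
      vertex 0.00 0.00 18.00
    endloop
  endfacet
  facet normal -1.0000 0.0000 0.0000
    outer loop
      vertex 0.00 16.00 0.00
      vertex 0.00 0.00 18.00
      vertex 0.00 16.00 18.00
    endloop
  endfacet
endsolid part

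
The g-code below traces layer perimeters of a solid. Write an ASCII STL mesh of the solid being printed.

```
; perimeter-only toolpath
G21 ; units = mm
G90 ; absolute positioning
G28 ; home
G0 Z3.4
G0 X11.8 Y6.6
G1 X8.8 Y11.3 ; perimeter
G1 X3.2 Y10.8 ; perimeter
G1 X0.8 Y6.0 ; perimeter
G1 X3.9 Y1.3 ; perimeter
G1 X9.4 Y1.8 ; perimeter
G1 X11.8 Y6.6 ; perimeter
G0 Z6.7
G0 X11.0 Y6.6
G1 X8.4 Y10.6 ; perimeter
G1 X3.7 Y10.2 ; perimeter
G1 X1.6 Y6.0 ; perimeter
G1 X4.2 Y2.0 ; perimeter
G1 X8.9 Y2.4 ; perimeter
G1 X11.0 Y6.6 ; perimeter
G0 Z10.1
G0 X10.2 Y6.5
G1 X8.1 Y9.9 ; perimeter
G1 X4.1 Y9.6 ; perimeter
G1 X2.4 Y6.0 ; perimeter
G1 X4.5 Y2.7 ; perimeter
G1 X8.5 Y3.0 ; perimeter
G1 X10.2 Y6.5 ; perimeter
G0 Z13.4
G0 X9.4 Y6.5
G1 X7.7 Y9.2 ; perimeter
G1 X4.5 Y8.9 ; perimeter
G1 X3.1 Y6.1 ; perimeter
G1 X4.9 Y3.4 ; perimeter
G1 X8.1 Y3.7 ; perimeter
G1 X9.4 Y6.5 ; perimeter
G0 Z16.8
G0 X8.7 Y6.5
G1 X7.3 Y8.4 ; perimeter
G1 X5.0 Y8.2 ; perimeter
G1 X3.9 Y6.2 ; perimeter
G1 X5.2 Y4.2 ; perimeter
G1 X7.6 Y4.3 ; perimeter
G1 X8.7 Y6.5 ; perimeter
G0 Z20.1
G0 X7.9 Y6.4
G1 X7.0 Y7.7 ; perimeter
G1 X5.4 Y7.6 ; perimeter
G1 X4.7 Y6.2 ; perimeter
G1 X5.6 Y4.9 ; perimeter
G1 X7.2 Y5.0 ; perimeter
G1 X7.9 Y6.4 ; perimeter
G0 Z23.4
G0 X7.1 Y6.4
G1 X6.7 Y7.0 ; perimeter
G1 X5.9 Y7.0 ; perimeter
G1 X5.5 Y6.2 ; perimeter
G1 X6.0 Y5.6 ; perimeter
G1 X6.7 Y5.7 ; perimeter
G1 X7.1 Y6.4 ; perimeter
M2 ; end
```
solid part
  facet normal 0.0000 0.0000 -1.0000
    outer loop
      vertex 2.8 11.5 0.0
      vertex 9.1 12.0 0.0
      vertex 12.6 6.7 0.0
    endloop
  endfacet
  facet normal 0.0000 0.0000 -1.0000
    outer loop
      vertex 0.0 5.9 0.0
      vertex 2.8 11.5 0.0
      vertex 12.6 6.7 0.0
    endloop
  endfacet
  facet normal 0.0000 0.0000 -1.0000
    outer loop
      vertex 3.5 0.6 0.0
      vertex 0.0 5.9 0.0
      vertex 12.6 6.7 0.0
    endloop
  endfacet
  facet normal 0.0000 0.0000 -1.0000
    outer loop
      vertex 9.8 1.1 0.0
      vertex 3.5 0.6 0.0
      vertex 12.6 6.7 0.0
    endloop
  endfacet
  facet normal 0.8176 0.5399 0.2002
    outer loop
      vertex 12.6 6.7 0.0
      vertex 9.1 12.0 0.0
      vertex 6.3 6.3 26.8
    endloop
  endfacet
  facet normal -0.0775 0.9768 0.1997
    outer loop
      vertex 9.1 12.0 0.0
      vertex 2.8 11.5 0.0
      vertex 6.3 6.3 26.8
    endloop
  endfacet
  facet normal -0.8764 0.4382 0.1995
    outer loop
      vertex 2.8 11.5 0.0
      vertex 0.0 5.9 0.0
      vertex 6.3 6.3 26.8
    endloop
  endfacet
  facet normal -0.8176 -0.5399 0.2002
    outer loop
      vertex 0.0 5.9 0.0
      vertex 3.5 0.6 0.0
      vertex 6.3 6.3 26.8
    endloop
  endfacet
  facet normal 0.0775 -0.9768 0.1997
    outer loop
      vertex 3.5 0.6 0.0
      vertex 9.8 1.1 0.0
      vertex 6.3 6.3 26.8
    endloop
  endfacet
  facet normal 0.8764 -0.4382 0.1995
    outer loop
      vertex 9.8 1.1 0.0
      vertex 12.6 6.7 0.0
      vertex 6.3 6.3 26.8
    endloop
  endfacet
endsolid part

The G0 Z moves step by Δz≈3.4 mm. The G1 loops shrink linearly with z, so the solid tapers from its base footprint up to z≈26.8. Closing with a flat bottom cap and the tapered top and triangulating gives 10 facets — a regular 6-sided pyramid, base circumscribed radius ≈ 6.3 mm, apex at z ≈ 26.8 mm.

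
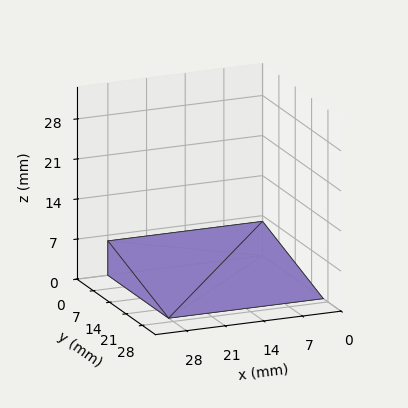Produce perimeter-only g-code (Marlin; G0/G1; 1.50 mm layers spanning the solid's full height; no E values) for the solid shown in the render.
Reading the render: the shape is a wedge (ramp): 28 × 26 mm base, rising to 6 mm along the y=0 edge and sloping linearly to z=0 at y=26 (dimensions read to the nearest mm from the axis ticks). For the g-code, the solid's height is divided into equal slices at the stated Δz and each level perimeter traced with G1 moves after a G0 lift.

; perimeter-only toolpath
G21 ; units = mm
G90 ; absolute positioning
G28 ; home
; layer 1
G0 Z1.50
G0 X0.00 Y0.00
G1 X28.00 Y0.00
G1 X28.00 Y19.50
G1 X0.00 Y19.50
G1 X0.00 Y0.00
; layer 2
G0 Z3.00
G0 X0.00 Y0.00
G1 X28.00 Y0.00
G1 X28.00 Y13.00
G1 X0.00 Y13.00
G1 X0.00 Y0.00
; layer 3
G0 Z4.50
G0 X0.00 Y0.00
G1 X28.00 Y0.00
G1 X28.00 Y6.50
G1 X0.00 Y6.50
G1 X0.00 Y0.00
M2 ; end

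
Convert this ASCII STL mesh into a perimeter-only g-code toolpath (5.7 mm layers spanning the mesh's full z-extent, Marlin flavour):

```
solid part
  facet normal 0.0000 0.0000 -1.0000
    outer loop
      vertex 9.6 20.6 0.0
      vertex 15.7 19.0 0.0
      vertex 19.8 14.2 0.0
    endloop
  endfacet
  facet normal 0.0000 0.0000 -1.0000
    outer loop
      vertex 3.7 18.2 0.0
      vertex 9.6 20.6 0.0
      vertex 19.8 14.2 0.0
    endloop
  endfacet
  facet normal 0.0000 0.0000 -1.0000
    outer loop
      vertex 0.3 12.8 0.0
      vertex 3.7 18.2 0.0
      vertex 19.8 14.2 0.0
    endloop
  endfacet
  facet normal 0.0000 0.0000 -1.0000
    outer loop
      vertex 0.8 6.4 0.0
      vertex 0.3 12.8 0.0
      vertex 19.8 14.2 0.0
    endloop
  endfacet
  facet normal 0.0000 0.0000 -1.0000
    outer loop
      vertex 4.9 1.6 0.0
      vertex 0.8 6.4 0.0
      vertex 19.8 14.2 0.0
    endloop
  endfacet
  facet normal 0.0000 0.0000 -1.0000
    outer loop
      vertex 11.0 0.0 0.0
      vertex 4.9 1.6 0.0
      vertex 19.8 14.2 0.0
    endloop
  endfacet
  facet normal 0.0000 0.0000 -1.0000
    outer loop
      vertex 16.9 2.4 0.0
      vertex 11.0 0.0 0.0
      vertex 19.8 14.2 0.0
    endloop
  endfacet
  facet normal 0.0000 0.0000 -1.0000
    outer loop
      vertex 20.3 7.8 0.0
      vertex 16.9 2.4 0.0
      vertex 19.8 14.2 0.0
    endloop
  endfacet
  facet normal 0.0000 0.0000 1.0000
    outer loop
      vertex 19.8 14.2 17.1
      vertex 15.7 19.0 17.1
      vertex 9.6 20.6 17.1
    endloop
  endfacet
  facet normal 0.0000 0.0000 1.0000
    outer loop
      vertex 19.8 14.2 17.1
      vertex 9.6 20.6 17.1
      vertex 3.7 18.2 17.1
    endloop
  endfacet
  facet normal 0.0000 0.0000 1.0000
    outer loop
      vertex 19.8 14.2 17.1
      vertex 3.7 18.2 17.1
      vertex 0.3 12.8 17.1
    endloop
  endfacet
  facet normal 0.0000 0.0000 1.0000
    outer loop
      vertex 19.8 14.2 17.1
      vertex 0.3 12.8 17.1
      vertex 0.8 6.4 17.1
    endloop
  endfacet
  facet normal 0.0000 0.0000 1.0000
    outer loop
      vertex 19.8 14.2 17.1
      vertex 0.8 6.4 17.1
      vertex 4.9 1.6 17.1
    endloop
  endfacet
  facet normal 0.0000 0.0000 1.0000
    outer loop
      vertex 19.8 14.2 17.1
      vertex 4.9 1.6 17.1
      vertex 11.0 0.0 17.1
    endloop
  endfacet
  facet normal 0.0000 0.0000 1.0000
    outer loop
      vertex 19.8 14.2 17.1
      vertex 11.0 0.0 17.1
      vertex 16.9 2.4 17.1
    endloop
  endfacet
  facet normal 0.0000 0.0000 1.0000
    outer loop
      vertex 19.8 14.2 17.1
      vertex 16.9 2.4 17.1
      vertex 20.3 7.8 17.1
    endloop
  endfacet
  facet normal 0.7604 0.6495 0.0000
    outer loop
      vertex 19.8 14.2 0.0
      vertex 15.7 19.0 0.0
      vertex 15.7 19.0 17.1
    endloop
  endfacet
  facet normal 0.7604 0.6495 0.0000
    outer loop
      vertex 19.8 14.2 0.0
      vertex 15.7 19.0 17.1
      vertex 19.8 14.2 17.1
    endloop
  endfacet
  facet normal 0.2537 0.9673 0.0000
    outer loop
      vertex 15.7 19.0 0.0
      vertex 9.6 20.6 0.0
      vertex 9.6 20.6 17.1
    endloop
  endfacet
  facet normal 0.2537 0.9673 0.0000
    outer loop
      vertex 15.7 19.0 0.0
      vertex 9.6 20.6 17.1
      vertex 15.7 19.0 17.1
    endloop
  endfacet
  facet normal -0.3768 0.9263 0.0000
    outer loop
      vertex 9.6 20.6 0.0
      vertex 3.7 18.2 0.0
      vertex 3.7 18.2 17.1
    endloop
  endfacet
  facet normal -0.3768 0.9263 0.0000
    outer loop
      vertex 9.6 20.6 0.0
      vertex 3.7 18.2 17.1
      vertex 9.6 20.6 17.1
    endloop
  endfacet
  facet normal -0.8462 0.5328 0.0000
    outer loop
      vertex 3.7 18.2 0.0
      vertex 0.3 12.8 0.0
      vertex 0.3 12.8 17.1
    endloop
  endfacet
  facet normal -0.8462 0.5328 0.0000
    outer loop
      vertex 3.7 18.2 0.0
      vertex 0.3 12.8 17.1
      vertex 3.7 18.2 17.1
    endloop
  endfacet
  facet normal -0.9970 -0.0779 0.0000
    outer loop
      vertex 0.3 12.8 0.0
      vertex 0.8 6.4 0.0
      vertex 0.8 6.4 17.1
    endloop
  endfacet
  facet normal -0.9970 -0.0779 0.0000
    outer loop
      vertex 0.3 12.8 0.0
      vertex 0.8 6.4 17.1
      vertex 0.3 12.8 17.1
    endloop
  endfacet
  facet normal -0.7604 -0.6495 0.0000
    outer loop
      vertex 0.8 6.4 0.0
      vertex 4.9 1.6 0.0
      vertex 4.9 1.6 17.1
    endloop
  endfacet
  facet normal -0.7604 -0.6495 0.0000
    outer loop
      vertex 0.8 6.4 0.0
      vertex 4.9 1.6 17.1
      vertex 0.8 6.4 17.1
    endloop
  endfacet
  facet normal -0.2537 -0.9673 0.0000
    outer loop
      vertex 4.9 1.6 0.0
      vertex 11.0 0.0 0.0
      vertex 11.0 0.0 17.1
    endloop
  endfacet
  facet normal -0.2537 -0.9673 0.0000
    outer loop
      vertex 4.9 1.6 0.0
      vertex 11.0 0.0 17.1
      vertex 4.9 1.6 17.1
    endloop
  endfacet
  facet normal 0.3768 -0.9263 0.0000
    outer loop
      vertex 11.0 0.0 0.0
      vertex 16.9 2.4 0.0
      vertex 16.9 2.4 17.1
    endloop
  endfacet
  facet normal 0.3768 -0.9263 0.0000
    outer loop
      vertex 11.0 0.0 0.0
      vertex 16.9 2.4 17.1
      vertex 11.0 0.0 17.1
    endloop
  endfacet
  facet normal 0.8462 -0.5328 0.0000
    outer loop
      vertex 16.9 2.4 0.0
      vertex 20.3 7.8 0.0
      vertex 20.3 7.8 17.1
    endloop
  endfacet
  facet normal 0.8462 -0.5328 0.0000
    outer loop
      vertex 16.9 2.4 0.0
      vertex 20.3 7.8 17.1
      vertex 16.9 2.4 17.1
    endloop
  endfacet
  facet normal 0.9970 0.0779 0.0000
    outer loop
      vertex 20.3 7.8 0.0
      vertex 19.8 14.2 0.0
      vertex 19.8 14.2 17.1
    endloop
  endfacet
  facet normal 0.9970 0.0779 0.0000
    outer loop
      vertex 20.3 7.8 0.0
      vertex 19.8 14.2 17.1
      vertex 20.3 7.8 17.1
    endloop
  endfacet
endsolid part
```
; perimeter-only toolpath
G21 ; units = mm
G90 ; absolute positioning
G28 ; home
; layer 1
G0 Z5.7
G0 X19.8 Y14.2
G1 X15.7 Y19.0
G1 X9.6 Y20.6
G1 X3.7 Y18.2
G1 X0.3 Y12.8
G1 X0.8 Y6.4
G1 X4.9 Y1.6
G1 X11.0 Y0.0
G1 X16.9 Y2.4
G1 X20.3 Y7.8
G1 X19.8 Y14.2
; layer 2
G0 Z11.4
G0 X19.8 Y14.2
G1 X15.7 Y19.0
G1 X9.6 Y20.6
G1 X3.7 Y18.2
G1 X0.3 Y12.8
G1 X0.8 Y6.4
G1 X4.9 Y1.6
G1 X11.0 Y0.0
G1 X16.9 Y2.4
G1 X20.3 Y7.8
G1 X19.8 Y14.2
; layer 3
G0 Z17.1
G0 X19.8 Y14.2
G1 X15.7 Y19.0
G1 X9.6 Y20.6
G1 X3.7 Y18.2
G1 X0.3 Y12.8
G1 X0.8 Y6.4
G1 X4.9 Y1.6
G1 X11.0 Y0.0
G1 X16.9 Y2.4
G1 X20.3 Y7.8
G1 X19.8 Y14.2
M2 ; end

The solid is a regular 10-sided prism (a cylinder approximated with 10 flat sides), circumscribed radius ≈ 10.3 mm, height ≈ 17.1 mm. Slicing at Δz = 5.7 mm — 3 equal slices spanning the solid's height, so layer i sits at z = i·h/3 — gives 3 non-empty perimeters. Each is a 10-segment closed polygon; G0 lifts to the layer z and rapids to the start vertex, then G1 traces the edges.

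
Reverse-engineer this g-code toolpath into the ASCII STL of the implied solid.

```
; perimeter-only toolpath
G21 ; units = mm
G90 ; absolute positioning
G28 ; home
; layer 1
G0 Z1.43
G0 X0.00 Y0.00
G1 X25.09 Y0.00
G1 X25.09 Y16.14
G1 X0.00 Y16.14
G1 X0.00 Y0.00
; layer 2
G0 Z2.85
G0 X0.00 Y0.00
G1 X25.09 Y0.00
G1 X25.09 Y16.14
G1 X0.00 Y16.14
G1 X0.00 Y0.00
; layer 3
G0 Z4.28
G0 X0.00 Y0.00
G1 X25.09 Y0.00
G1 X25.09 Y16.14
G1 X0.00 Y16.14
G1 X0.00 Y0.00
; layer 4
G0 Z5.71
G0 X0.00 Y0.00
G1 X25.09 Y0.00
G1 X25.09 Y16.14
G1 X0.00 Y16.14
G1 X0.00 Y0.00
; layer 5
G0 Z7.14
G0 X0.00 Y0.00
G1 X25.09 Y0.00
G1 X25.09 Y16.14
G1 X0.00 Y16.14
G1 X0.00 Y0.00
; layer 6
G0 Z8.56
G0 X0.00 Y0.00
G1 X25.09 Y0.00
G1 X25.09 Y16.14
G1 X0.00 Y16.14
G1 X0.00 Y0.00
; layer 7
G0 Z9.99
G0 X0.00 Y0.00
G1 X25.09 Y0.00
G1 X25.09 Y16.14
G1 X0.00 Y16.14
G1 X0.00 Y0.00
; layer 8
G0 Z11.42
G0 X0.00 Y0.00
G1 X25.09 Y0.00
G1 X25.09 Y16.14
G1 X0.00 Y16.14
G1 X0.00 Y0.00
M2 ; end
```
solid part
  facet normal 0.0000 0.0000 -1.0000
    outer loop
      vertex 25.09 16.14 0.00
      vertex 25.09 0.00 0.00
      vertex 0.00 0.00 0.00
    endloop
  endfacet
  facet normal 0.0000 0.0000 -1.0000
    outer loop
      vertex 0.00 16.14 0.00
      vertex 25.09 16.14 0.00
      vertex 0.00 0.00 0.00
    endloop
  endfacet
  facet normal 0.0000 0.0000 1.0000
    outer loop
      vertex 0.00 0.00 11.42
      vertex 25.09 0.00 11.42
      vertex 25.09 16.14 11.42
    endloop
  endfacet
  facet normal 0.0000 0.0000 1.0000
    outer loop
      vertex 0.00 0.00 11.42
      vertex 25.09 16.14 11.42
      vertex 0.00 16.14 11.42
    endloop
  endfacet
  facet normal 0.0000 -1.0000 0.0000
    outer loop
      vertex 0.00 0.00 0.00
      vertex 25.09 0.00 0.00
      vertex 25.09 0.00 11.42
    endloop
  endfacet
  facet normal 0.0000 -1.0000 0.0000
    outer loop
      vertex 0.00 0.00 0.00
      vertex 25.09 0.00 11.42
      vertex 0.00 0.00 11.42
    endloop
  endfacet
  facet normal 0.0000 1.0000 0.0000
    outer loop
      vertex 25.09 16.14 11.42
      vertex 25.09 16.14 0.00
      vertex 0.00 16.14 0.00
    endloop
  endfacet
  facet normal 0.0000 1.0000 0.0000
    outer loop
      vertex 0.00 16.14 11.42
      vertex 25.09 16.14 11.42
      vertex 0.00 16.14 0.00
    endloop
  endfacet
  facet normal -1.0000 0.0000 0.0000
    outer loop
      vertex 0.00 16.14 11.42
      vertex 0.00 16.14 0.00
      vertex 0.00 0.00 0.00
    endloop
  endfacet
  facet normal -1.0000 0.0000 0.0000
    outer loop
      vertex 0.00 0.00 11.42
      vertex 0.00 16.14 11.42
      vertex 0.00 0.00 0.00
    endloop
  endfacet
  facet normal 1.0000 0.0000 0.0000
    outer loop
      vertex 25.09 0.00 0.00
      vertex 25.09 16.14 0.00
      vertex 25.09 16.14 11.42
    endloop
  endfacet
  facet normal 1.0000 0.0000 0.0000
    outer loop
      vertex 25.09 0.00 0.00
      vertex 25.09 16.14 11.42
      vertex 25.09 0.00 11.42
    endloop
  endfacet
endsolid part

The G0 Z moves step by Δz≈1.43 mm. Every layer's G1 loop is the same polygon, so the solid is a straight extrusion of it from z=0 to z≈11.4. Closing with flat bottom and top caps and triangulating gives 12 facets — a rectangular box, roughly 25.1 × 16.1 mm footprint and 11.4 mm tall.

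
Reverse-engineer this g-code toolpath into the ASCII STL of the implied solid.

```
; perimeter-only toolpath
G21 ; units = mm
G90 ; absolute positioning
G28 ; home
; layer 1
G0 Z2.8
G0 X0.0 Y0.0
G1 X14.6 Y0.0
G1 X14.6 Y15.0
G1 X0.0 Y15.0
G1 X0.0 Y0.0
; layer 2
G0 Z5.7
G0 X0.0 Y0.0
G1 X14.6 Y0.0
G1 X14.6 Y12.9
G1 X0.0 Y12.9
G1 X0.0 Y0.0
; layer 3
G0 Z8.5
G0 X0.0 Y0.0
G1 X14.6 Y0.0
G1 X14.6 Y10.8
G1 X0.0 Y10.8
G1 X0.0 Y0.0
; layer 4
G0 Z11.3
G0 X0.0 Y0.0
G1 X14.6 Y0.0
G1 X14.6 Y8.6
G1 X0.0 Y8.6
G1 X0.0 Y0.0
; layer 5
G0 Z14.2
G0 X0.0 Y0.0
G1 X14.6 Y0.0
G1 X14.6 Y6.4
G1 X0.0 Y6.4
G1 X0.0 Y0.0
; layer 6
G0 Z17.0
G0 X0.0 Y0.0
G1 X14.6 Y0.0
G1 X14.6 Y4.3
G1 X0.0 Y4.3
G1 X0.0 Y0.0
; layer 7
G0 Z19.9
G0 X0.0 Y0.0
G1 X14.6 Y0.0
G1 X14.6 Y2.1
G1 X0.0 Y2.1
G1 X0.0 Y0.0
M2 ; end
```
solid part
  facet normal 0.0000 0.0000 -1.0000
    outer loop
      vertex 14.6 17.2 0.0
      vertex 14.6 0.0 0.0
      vertex 0.0 0.0 0.0
    endloop
  endfacet
  facet normal 0.0000 0.0000 -1.0000
    outer loop
      vertex 0.0 17.2 0.0
      vertex 14.6 17.2 0.0
      vertex 0.0 0.0 0.0
    endloop
  endfacet
  facet normal 0.0000 -1.0000 0.0000
    outer loop
      vertex 0.0 0.0 0.0
      vertex 14.6 0.0 0.0
      vertex 14.6 0.0 22.7
    endloop
  endfacet
  facet normal 0.0000 -1.0000 0.0000
    outer loop
      vertex 0.0 0.0 0.0
      vertex 14.6 0.0 22.7
      vertex 0.0 0.0 22.7
    endloop
  endfacet
  facet normal 0.0000 0.7970 0.6039
    outer loop
      vertex 0.0 0.0 22.7
      vertex 14.6 0.0 22.7
      vertex 14.6 17.2 0.0
    endloop
  endfacet
  facet normal 0.0000 0.7970 0.6039
    outer loop
      vertex 0.0 0.0 22.7
      vertex 14.6 17.2 0.0
      vertex 0.0 17.2 0.0
    endloop
  endfacet
  facet normal -1.0000 0.0000 0.0000
    outer loop
      vertex 0.0 0.0 22.7
      vertex 0.0 17.2 0.0
      vertex 0.0 0.0 0.0
    endloop
  endfacet
  facet normal 1.0000 0.0000 0.0000
    outer loop
      vertex 14.6 0.0 0.0
      vertex 14.6 17.2 0.0
      vertex 14.6 0.0 22.7
    endloop
  endfacet
endsolid part

The G0 Z moves step by Δz≈2.8 mm. The G1 loops shrink linearly with z, so the solid tapers from its base footprint up to z≈22.7. Closing with a flat bottom cap and the tapered top and triangulating gives 8 facets — a wedge (ramp): 14.6 × 17.2 mm base, rising to 22.7 mm along the y=0 edge and sloping linearly to z=0 at y=17.2.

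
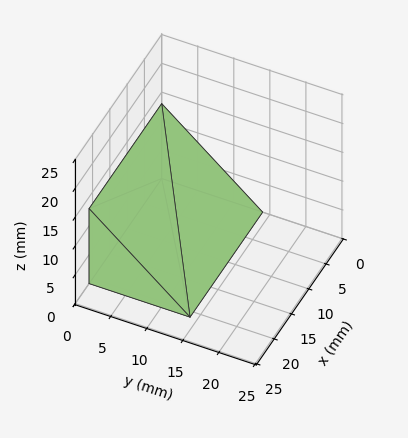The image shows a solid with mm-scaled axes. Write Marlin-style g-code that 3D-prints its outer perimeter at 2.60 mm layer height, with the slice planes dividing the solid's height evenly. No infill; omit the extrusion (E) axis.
Reading the render: the shape is a wedge (ramp): 21 × 14 mm base, rising to 13 mm along the y=0 edge and sloping linearly to z=0 at y=14 (dimensions read to the nearest mm from the axis ticks). For the g-code, the solid's height is divided into equal slices at the stated Δz and each level perimeter traced with G1 moves after a G0 lift.

; perimeter-only toolpath
G21 ; units = mm
G90 ; absolute positioning
G28 ; home
; layer 1
G0 Z2.60
G0 X0.00 Y0.00
G1 X21.00 Y0.00
G1 X21.00 Y11.20
G1 X0.00 Y11.20
G1 X0.00 Y0.00
; layer 2
G0 Z5.20
G0 X0.00 Y0.00
G1 X21.00 Y0.00
G1 X21.00 Y8.40
G1 X0.00 Y8.40
G1 X0.00 Y0.00
; layer 3
G0 Z7.80
G0 X0.00 Y0.00
G1 X21.00 Y0.00
G1 X21.00 Y5.60
G1 X0.00 Y5.60
G1 X0.00 Y0.00
; layer 4
G0 Z10.40
G0 X0.00 Y0.00
G1 X21.00 Y0.00
G1 X21.00 Y2.80
G1 X0.00 Y2.80
G1 X0.00 Y0.00
M2 ; end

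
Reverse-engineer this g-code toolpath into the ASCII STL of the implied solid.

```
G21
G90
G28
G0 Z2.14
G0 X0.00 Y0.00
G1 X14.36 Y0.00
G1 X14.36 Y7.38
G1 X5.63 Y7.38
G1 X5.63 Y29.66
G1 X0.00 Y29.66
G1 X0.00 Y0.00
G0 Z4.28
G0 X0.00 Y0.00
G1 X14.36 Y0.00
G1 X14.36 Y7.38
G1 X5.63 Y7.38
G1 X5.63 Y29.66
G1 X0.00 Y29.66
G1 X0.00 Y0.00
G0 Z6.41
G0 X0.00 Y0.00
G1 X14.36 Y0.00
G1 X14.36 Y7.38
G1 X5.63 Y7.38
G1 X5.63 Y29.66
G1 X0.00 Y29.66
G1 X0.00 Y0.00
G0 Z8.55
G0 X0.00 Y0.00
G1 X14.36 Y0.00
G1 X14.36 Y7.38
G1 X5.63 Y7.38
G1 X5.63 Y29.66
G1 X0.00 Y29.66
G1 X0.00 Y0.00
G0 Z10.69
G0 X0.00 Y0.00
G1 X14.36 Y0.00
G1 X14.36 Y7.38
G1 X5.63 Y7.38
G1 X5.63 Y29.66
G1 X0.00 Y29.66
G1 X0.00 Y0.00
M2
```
solid part
  facet normal 0.0000 0.0000 -1.0000
    outer loop
      vertex 14.36 7.38 0.00
      vertex 14.36 0.00 0.00
      vertex 0.00 0.00 0.00
    endloop
  endfacet
  facet normal 0.0000 0.0000 -1.0000
    outer loop
      vertex 5.63 7.38 0.00
      vertex 14.36 7.38 0.00
      vertex 0.00 0.00 0.00
    endloop
  endfacet
  facet normal 0.0000 0.0000 -1.0000
    outer loop
      vertex 5.63 29.66 0.00
      vertex 5.63 7.38 0.00
      vertex 0.00 0.00 0.00
    endloop
  endfacet
  facet normal 0.0000 0.0000 -1.0000
    outer loop
      vertex 0.00 29.66 0.00
      vertex 5.63 29.66 0.00
      vertex 0.00 0.00 0.00
    endloop
  endfacet
  facet normal 0.0000 0.0000 1.0000
    outer loop
      vertex 0.00 0.00 10.69
      vertex 14.36 0.00 10.69
      vertex 14.36 7.38 10.69
    endloop
  endfacet
  facet normal 0.0000 0.0000 1.0000
    outer loop
      vertex 0.00 0.00 10.69
      vertex 14.36 7.38 10.69
      vertex 5.63 7.38 10.69
    endloop
  endfacet
  facet normal 0.0000 0.0000 1.0000
    outer loop
      vertex 0.00 0.00 10.69
      vertex 5.63 7.38 10.69
      vertex 5.63 29.66 10.69
    endloop
  endfacet
  facet normal 0.0000 0.0000 1.0000
    outer loop
      vertex 0.00 0.00 10.69
      vertex 5.63 29.66 10.69
      vertex 0.00 29.66 10.69
    endloop
  endfacet
  facet normal 0.0000 -1.0000 0.0000
    outer loop
      vertex 0.00 0.00 0.00
      vertex 14.36 0.00 0.00
      vertex 14.36 0.00 10.69
    endloop
  endfacet
  facet normal 0.0000 -1.0000 0.0000
    outer loop
      vertex 0.00 0.00 0.00
      vertex 14.36 0.00 10.69
      vertex 0.00 0.00 10.69
    endloop
  endfacet
  facet normal 1.0000 0.0000 0.0000
    outer loop
      vertex 14.36 0.00 0.00
      vertex 14.36 7.38 0.00
      vertex 14.36 7.38 10.69
    endloop
  endfacet
  facet normal 1.0000 0.0000 0.0000
    outer loop
      vertex 14.36 0.00 0.00
      vertex 14.36 7.38 10.69
      vertex 14.36 0.00 10.69
    endloop
  endfacet
  facet normal 0.0000 1.0000 0.0000
    outer loop
      vertex 14.36 7.38 0.00
      vertex 5.63 7.38 0.00
      vertex 5.63 7.38 10.69
    endloop
  endfacet
  facet normal 0.0000 1.0000 0.0000
    outer loop
      vertex 14.36 7.38 0.00
      vertex 5.63 7.38 10.69
      vertex 14.36 7.38 10.69
    endloop
  endfacet
  facet normal 1.0000 0.0000 0.0000
    outer loop
      vertex 5.63 7.38 0.00
      vertex 5.63 29.66 0.00
      vertex 5.63 29.66 10.69
    endloop
  endfacet
  facet normal 1.0000 0.0000 0.0000
    outer loop
      vertex 5.63 7.38 0.00
      vertex 5.63 29.66 10.69
      vertex 5.63 7.38 10.69
    endloop
  endfacet
  facet normal 0.0000 1.0000 0.0000
    outer loop
      vertex 5.63 29.66 0.00
      vertex 0.00 29.66 0.00
      vertex 0.00 29.66 10.69
    endloop
  endfacet
  facet normal 0.0000 1.0000 0.0000
    outer loop
      vertex 5.63 29.66 0.00
      vertex 0.00 29.66 10.69
      vertex 5.63 29.66 10.69
    endloop
  endfacet
  facet normal -1.0000 0.0000 0.0000
    outer loop
      vertex 0.00 29.66 0.00
      vertex 0.00 0.00 0.00
      vertex 0.00 0.00 10.69
    endloop
  endfacet
  facet normal -1.0000 0.0000 0.0000
    outer loop
      vertex 0.00 29.66 0.00
      vertex 0.00 0.00 10.69
      vertex 0.00 29.66 10.69
    endloop
  endfacet
endsolid part

The G0 Z moves step by Δz≈2.14 mm. Every layer's G1 loop is the same polygon, so the solid is a straight extrusion of it from z=0 to z≈10.7. Closing with flat bottom and top caps and triangulating gives 20 facets — an L-shaped prism: outer 14.4 × 29.7 mm, arm thicknesses ≈ 7.38 mm (horizontal) and 5.63 mm (vertical), extruded 10.7 mm in z.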